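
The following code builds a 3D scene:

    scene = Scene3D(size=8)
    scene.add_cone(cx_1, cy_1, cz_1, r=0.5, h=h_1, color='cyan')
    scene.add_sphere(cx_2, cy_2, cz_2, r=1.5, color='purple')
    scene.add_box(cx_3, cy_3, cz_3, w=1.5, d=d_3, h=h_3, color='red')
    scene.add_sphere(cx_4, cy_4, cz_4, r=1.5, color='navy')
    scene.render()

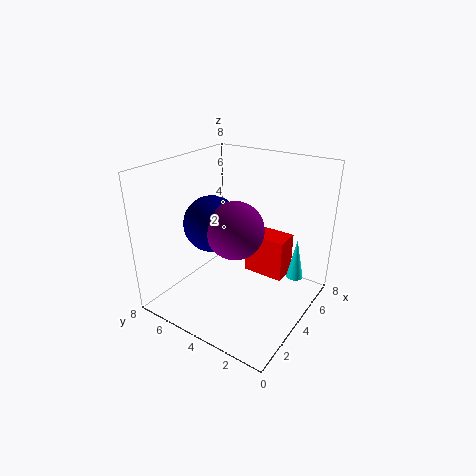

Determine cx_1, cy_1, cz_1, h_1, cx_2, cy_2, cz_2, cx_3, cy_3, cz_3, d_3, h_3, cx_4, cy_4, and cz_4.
cx_1 = 6.5; cy_1 = 1.5; cz_1 = 1; h_1 = 2.5; cx_2 = 3; cy_2 = 3.5; cz_2 = 5; cx_3 = 5.5; cy_3 = 2; cz_3 = 1; d_3 = 2.5; h_3 = 2.5; cx_4 = 3; cy_4 = 5; cz_4 = 5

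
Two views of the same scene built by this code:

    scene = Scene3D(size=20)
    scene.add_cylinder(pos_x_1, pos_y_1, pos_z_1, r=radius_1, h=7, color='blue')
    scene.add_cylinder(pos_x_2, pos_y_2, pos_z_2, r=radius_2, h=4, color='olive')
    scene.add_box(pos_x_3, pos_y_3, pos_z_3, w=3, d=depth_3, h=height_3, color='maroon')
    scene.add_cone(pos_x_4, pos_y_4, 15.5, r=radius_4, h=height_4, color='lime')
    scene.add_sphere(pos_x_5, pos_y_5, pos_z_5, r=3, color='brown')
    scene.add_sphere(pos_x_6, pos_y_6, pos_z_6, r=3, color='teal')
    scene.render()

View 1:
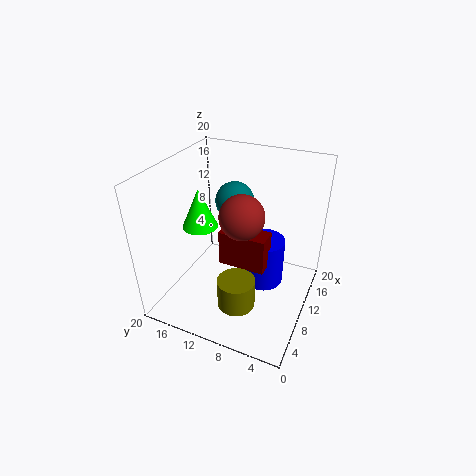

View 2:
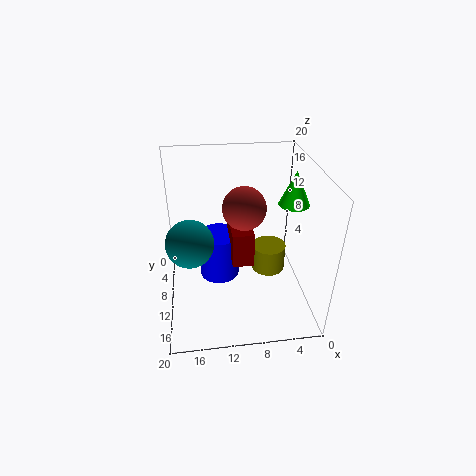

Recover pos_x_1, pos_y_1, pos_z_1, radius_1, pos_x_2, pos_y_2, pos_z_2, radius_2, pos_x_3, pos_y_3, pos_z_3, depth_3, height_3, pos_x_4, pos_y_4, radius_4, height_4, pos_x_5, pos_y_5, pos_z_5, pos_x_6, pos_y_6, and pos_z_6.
pos_x_1 = 12.5; pos_y_1 = 7; pos_z_1 = 2; radius_1 = 3; pos_x_2 = 5; pos_y_2 = 8; pos_z_2 = 3; radius_2 = 2.5; pos_x_3 = 8; pos_y_3 = 5.5; pos_z_3 = 6.5; depth_3 = 6.5; height_3 = 5; pos_x_4 = 3; pos_y_4 = 11.5; radius_4 = 2; height_4 = 4.5; pos_x_5 = 9; pos_y_5 = 9; pos_z_5 = 14; pos_x_6 = 16.5; pos_y_6 = 13.5; pos_z_6 = 12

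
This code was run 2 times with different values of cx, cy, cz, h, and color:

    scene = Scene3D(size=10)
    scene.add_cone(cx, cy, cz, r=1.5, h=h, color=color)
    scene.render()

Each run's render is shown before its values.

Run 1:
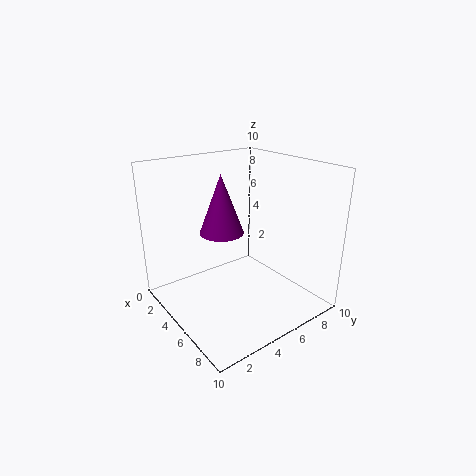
cx = 4.5; cy = 4; cz = 5.5; h = 4; color = 'purple'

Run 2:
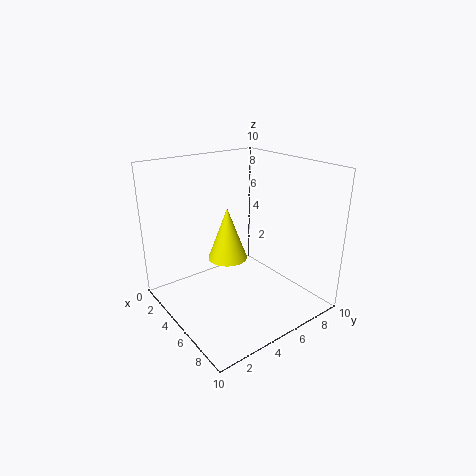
cx = 3; cy = 5.5; cz = 2.5; h = 4; color = 'yellow'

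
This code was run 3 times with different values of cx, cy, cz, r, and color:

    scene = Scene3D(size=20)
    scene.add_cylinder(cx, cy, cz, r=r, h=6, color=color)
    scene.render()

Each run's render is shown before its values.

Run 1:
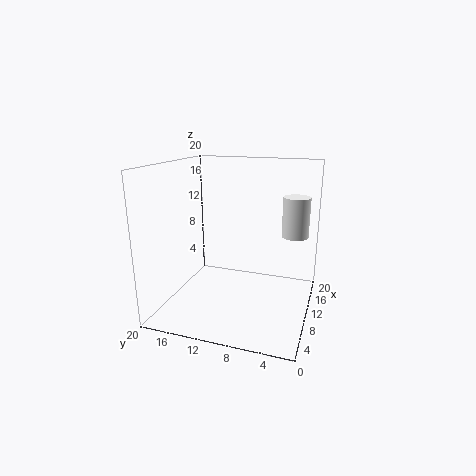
cx = 16; cy = 3; cz = 9; r = 2; color = 'white'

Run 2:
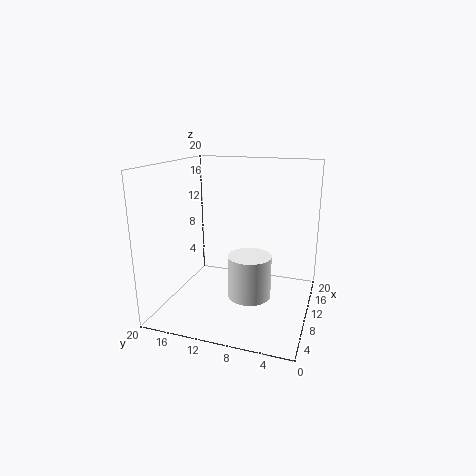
cx = 9; cy = 8; cz = 2; r = 3; color = 'white'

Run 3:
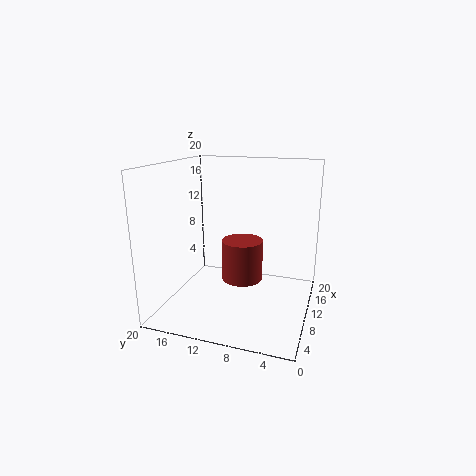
cx = 12; cy = 10; cz = 3; r = 3; color = 'brown'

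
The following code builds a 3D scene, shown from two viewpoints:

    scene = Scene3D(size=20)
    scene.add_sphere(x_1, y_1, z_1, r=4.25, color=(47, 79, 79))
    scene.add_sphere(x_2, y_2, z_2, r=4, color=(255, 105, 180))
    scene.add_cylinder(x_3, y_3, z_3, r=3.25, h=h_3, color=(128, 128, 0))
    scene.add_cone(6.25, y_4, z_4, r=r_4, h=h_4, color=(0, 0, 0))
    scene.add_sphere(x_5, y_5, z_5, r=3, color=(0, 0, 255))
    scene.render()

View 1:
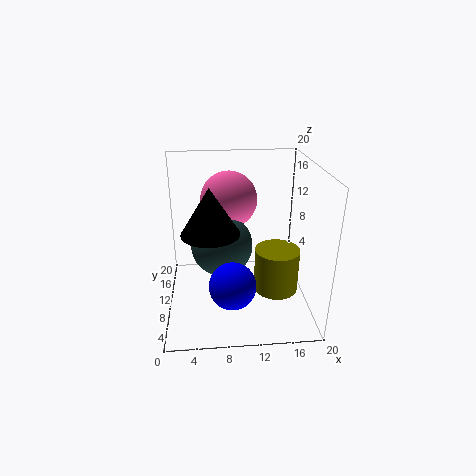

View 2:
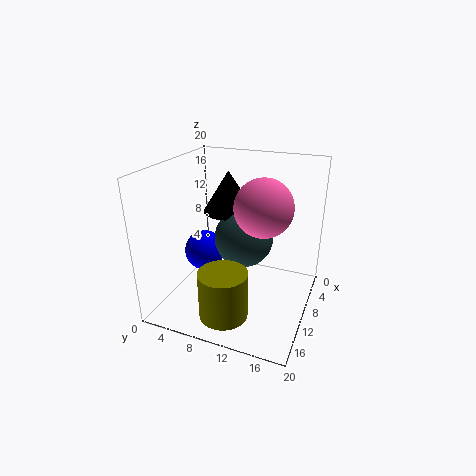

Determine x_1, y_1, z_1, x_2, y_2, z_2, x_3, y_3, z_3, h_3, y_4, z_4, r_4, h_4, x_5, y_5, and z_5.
x_1 = 7.75; y_1 = 10; z_1 = 9; x_2 = 9; y_2 = 13.25; z_2 = 14.5; x_3 = 15.75; y_3 = 10.25; z_3 = 1.25; h_3 = 6.5; y_4 = 7; z_4 = 12.25; r_4 = 3.75; h_4 = 6; x_5 = 8.75; y_5 = 4; z_5 = 6.25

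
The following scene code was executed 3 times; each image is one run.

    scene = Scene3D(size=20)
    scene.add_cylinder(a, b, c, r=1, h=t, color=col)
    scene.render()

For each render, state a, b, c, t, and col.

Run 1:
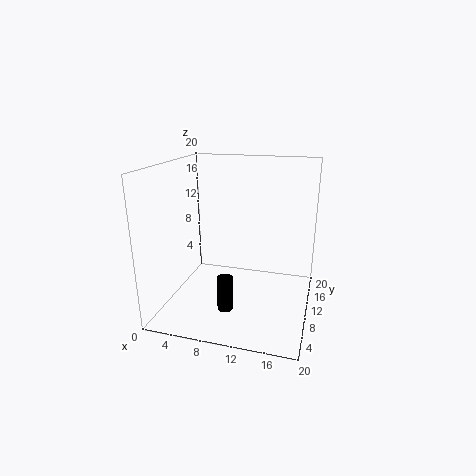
a = 10, b = 4, c = 2.5, t = 4.5, col = 'black'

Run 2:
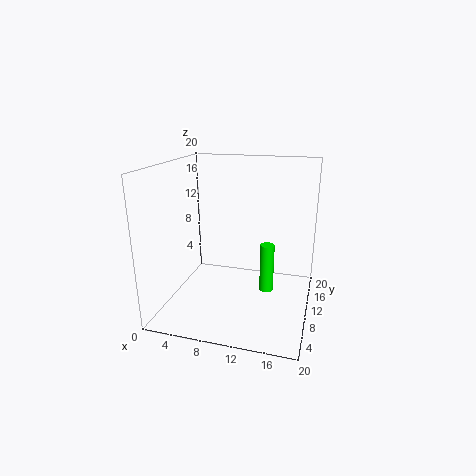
a = 14, b = 11, c = 2, t = 7, col = 'lime'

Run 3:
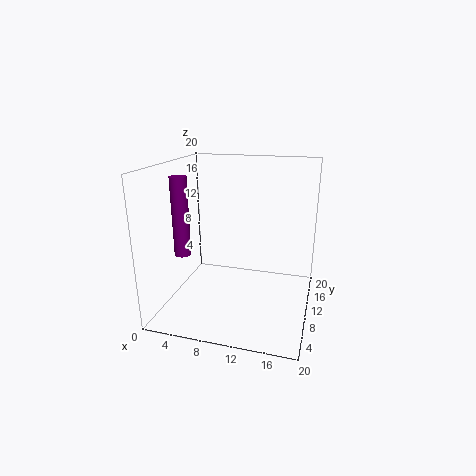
a = 5, b = 3, c = 10, t = 9.5, col = 'purple'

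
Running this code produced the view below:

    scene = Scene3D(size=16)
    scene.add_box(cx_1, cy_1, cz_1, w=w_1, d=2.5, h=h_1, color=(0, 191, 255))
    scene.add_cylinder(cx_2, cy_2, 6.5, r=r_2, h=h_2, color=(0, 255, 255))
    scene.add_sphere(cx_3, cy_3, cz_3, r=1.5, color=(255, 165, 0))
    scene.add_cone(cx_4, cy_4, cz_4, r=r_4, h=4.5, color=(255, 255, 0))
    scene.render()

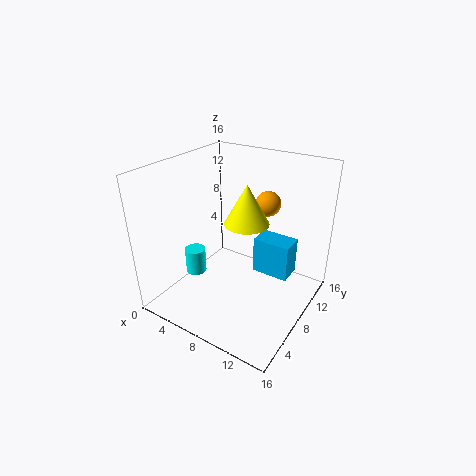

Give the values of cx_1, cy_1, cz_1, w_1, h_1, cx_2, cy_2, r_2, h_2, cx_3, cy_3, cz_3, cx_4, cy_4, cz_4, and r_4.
cx_1 = 10; cy_1 = 8; cz_1 = 4.5; w_1 = 4; h_1 = 4; cx_2 = 6.5; cy_2 = 2.5; r_2 = 1; h_2 = 2.5; cx_3 = 9; cy_3 = 13; cz_3 = 10.5; cx_4 = 8.5; cy_4 = 9; cz_4 = 9.5; r_4 = 2.5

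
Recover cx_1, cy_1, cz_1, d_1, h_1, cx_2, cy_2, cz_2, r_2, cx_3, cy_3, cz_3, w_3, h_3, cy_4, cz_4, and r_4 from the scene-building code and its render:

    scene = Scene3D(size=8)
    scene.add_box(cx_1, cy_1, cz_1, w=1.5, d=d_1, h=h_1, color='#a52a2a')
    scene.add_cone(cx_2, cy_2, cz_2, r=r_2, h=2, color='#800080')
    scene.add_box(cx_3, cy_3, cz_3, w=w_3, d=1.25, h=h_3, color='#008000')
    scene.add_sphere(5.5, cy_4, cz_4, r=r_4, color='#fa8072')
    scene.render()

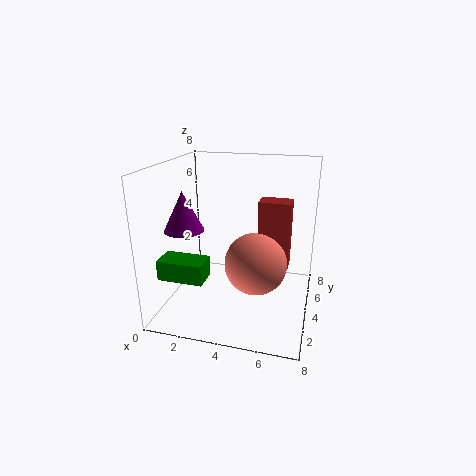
cx_1 = 5.5, cy_1 = 2, cz_1 = 3.5, d_1 = 1, h_1 = 3.25, cx_2 = 1.75, cy_2 = 2, cz_2 = 5, r_2 = 1, cx_3 = 1, cy_3 = 0.25, cz_3 = 3, w_3 = 2.25, h_3 = 1, cy_4 = 1.75, cz_4 = 3.75, r_4 = 1.5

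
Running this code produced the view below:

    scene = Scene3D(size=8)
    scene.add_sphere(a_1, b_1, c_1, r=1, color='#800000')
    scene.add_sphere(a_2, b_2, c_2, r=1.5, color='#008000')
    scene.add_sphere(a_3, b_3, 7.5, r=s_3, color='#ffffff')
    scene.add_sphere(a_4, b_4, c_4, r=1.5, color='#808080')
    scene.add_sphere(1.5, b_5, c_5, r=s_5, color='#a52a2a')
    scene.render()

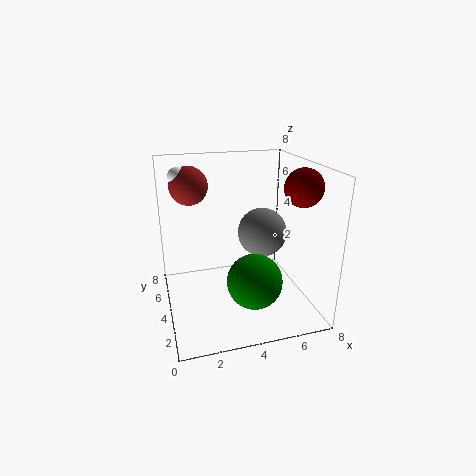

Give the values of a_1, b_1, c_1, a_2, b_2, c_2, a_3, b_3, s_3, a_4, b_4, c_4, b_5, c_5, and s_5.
a_1 = 7; b_1 = 2.5; c_1 = 7; a_2 = 4.5; b_2 = 2.5; c_2 = 2; a_3 = 1; b_3 = 4.5; s_3 = 0.5; a_4 = 6; b_4 = 5.5; c_4 = 3.5; b_5 = 4.5; c_5 = 7; s_5 = 1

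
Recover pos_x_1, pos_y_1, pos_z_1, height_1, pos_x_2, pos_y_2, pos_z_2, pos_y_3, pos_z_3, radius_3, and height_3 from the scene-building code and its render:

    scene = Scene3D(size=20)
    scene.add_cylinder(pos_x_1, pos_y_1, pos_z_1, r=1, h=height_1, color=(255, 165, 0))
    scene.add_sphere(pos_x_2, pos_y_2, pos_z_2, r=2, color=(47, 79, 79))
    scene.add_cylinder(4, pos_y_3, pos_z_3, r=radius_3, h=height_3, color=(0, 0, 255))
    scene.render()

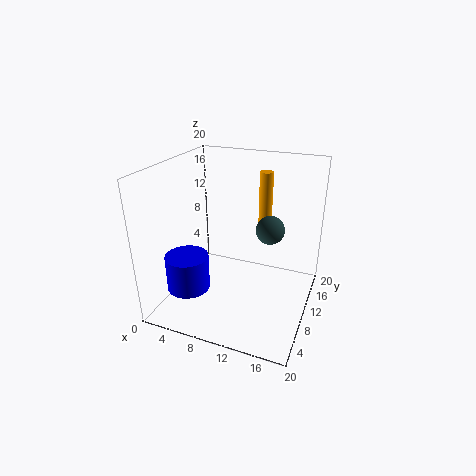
pos_x_1 = 12; pos_y_1 = 16; pos_z_1 = 10; height_1 = 8; pos_x_2 = 14; pos_y_2 = 12; pos_z_2 = 11; pos_y_3 = 6; pos_z_3 = 3; radius_3 = 3; height_3 = 5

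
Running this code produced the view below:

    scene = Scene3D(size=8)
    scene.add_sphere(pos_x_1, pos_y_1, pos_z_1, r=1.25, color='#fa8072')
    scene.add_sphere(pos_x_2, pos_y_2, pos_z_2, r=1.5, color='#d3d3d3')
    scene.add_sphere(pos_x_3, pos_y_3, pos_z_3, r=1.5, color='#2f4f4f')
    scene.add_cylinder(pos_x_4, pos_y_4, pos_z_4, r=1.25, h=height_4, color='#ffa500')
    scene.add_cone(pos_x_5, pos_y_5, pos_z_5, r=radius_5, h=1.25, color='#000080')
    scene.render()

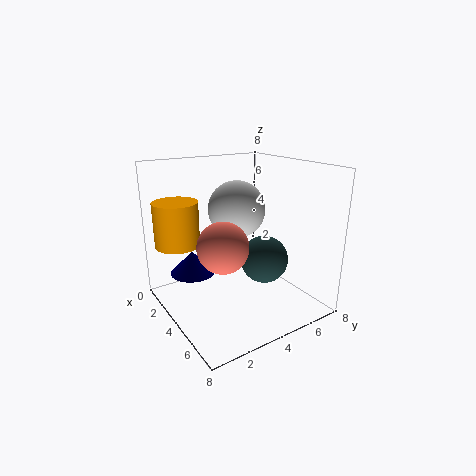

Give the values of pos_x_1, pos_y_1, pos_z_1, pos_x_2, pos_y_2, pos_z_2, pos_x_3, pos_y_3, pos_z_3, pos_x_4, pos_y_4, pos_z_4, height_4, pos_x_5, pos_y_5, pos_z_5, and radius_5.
pos_x_1 = 5.75
pos_y_1 = 2
pos_z_1 = 4.5
pos_x_2 = 4.25
pos_y_2 = 3.75
pos_z_2 = 5.75
pos_x_3 = 3.25
pos_y_3 = 6.5
pos_z_3 = 1.75
pos_x_4 = 2
pos_y_4 = 1.25
pos_z_4 = 3.5
height_4 = 2.5
pos_x_5 = 2.75
pos_y_5 = 1.75
pos_z_5 = 2
radius_5 = 1.25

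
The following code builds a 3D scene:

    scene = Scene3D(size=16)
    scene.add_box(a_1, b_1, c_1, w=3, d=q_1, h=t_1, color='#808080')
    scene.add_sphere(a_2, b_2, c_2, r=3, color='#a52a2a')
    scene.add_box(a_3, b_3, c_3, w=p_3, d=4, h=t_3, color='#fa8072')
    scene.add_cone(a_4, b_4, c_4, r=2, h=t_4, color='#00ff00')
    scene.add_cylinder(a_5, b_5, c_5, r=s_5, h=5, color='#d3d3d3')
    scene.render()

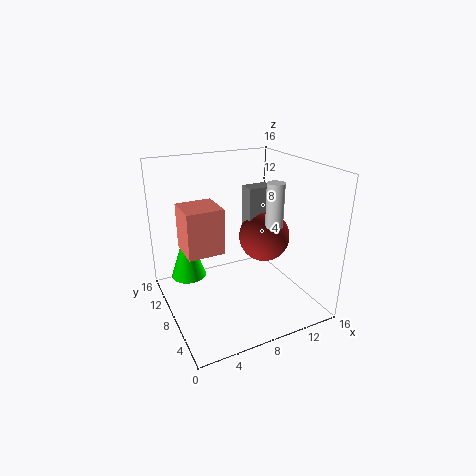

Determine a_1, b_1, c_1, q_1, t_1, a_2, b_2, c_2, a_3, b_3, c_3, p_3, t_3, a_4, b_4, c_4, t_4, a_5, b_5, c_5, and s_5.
a_1 = 10; b_1 = 9; c_1 = 7; q_1 = 2; t_1 = 6; a_2 = 12; b_2 = 9; c_2 = 7; a_3 = 2; b_3 = 7; c_3 = 7; p_3 = 4; t_3 = 5; a_4 = 3; b_4 = 11; c_4 = 3; t_4 = 6; a_5 = 12; b_5 = 7; c_5 = 9; s_5 = 1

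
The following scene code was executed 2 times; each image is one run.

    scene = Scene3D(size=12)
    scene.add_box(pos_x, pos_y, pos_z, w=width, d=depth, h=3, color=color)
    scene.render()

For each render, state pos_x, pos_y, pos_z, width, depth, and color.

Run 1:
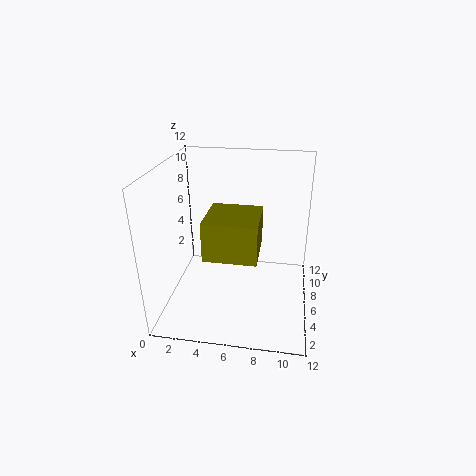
pos_x = 4
pos_y = 2
pos_z = 6
width = 4
depth = 4
color = 'olive'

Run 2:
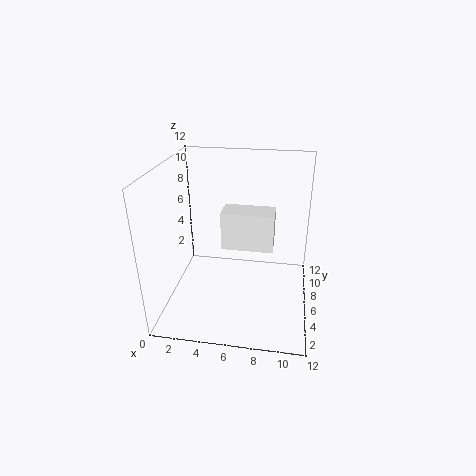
pos_x = 5
pos_y = 4
pos_z = 6
width = 4
depth = 2
color = 'white'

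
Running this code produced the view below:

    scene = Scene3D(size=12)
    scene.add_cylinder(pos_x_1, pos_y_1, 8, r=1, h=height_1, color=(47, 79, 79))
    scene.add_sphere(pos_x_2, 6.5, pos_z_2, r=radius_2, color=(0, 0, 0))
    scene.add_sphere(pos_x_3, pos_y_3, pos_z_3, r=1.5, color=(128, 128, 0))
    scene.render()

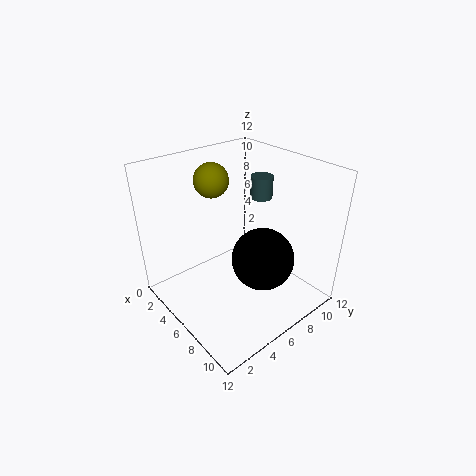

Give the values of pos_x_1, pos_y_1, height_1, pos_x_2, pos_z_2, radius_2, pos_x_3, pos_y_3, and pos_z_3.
pos_x_1 = 4.5; pos_y_1 = 10; height_1 = 2; pos_x_2 = 8.5; pos_z_2 = 5; radius_2 = 2.5; pos_x_3 = 2.5; pos_y_3 = 6; pos_z_3 = 10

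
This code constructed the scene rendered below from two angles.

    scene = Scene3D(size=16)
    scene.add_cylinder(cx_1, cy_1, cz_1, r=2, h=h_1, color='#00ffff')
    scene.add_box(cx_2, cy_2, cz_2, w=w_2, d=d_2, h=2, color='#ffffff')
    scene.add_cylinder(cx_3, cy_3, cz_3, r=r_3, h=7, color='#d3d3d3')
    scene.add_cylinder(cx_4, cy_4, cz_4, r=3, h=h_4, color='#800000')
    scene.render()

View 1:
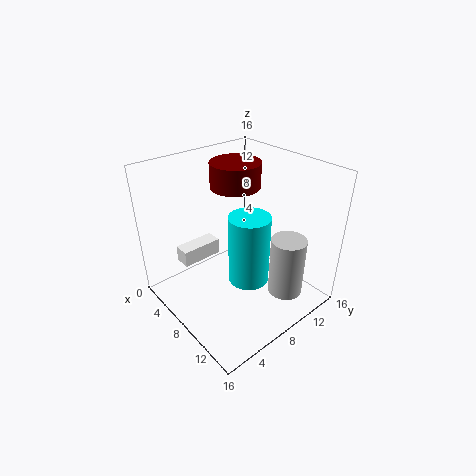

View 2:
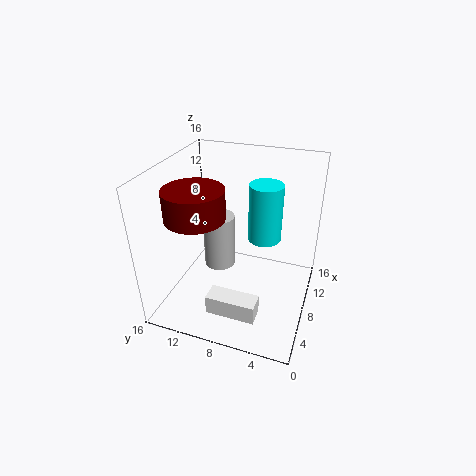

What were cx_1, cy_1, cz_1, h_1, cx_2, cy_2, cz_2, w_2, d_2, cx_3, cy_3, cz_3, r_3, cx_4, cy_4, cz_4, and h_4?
cx_1 = 12, cy_1 = 6, cz_1 = 6, h_1 = 7, cx_2 = 1, cy_2 = 4, cz_2 = 3, w_2 = 2, d_2 = 5, cx_3 = 12, cy_3 = 12, cz_3 = 1, r_3 = 2, cx_4 = 4, cy_4 = 11, cz_4 = 12, h_4 = 3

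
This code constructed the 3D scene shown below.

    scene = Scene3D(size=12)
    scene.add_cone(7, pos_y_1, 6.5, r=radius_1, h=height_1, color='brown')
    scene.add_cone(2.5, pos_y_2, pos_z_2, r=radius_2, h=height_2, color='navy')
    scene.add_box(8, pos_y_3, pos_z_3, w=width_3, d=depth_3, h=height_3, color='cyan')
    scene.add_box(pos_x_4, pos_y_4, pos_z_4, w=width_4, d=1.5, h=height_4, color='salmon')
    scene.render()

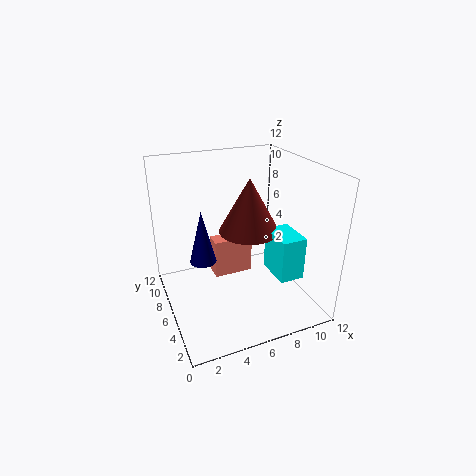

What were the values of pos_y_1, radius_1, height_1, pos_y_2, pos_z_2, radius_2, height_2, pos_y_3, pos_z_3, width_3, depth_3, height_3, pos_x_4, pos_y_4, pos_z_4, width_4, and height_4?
pos_y_1 = 6, radius_1 = 2.5, height_1 = 4.5, pos_y_2 = 4.5, pos_z_2 = 5.5, radius_2 = 1, height_2 = 4, pos_y_3 = 2, pos_z_3 = 3.5, width_3 = 2, depth_3 = 3, height_3 = 3.5, pos_x_4 = 4.5, pos_y_4 = 7.5, pos_z_4 = 1.5, width_4 = 3.5, height_4 = 3.5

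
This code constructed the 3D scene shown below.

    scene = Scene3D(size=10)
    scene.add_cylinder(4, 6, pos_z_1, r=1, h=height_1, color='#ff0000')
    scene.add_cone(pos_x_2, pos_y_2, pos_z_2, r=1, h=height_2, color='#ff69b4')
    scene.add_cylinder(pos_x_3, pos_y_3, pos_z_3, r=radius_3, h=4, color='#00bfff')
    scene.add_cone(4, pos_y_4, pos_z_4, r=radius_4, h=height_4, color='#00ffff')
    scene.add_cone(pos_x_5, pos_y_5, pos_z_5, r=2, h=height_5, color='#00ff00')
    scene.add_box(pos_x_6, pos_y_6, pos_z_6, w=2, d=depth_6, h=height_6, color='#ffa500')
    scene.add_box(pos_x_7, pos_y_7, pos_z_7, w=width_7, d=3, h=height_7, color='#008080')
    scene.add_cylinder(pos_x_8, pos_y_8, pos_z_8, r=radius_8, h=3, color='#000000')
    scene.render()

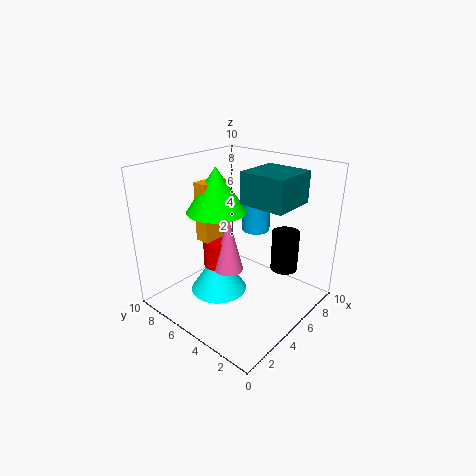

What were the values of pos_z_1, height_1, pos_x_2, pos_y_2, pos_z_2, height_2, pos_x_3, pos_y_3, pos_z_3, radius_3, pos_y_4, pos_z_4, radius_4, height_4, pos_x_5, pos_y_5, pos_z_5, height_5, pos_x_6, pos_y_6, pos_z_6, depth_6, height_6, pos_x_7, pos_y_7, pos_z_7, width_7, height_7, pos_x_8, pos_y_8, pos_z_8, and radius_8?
pos_z_1 = 3; height_1 = 2; pos_x_2 = 4; pos_y_2 = 5; pos_z_2 = 3; height_2 = 4; pos_x_3 = 7; pos_y_3 = 5; pos_z_3 = 5; radius_3 = 1; pos_y_4 = 6; pos_z_4 = 1; radius_4 = 2; height_4 = 3; pos_x_5 = 4; pos_y_5 = 6; pos_z_5 = 7; height_5 = 3; pos_x_6 = 3; pos_y_6 = 6; pos_z_6 = 5; depth_6 = 1; height_6 = 4; pos_x_7 = 4; pos_y_7 = 1; pos_z_7 = 8; width_7 = 3; height_7 = 2; pos_x_8 = 8; pos_y_8 = 3; pos_z_8 = 2; radius_8 = 1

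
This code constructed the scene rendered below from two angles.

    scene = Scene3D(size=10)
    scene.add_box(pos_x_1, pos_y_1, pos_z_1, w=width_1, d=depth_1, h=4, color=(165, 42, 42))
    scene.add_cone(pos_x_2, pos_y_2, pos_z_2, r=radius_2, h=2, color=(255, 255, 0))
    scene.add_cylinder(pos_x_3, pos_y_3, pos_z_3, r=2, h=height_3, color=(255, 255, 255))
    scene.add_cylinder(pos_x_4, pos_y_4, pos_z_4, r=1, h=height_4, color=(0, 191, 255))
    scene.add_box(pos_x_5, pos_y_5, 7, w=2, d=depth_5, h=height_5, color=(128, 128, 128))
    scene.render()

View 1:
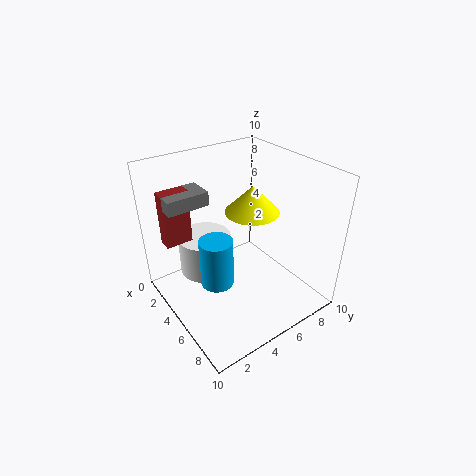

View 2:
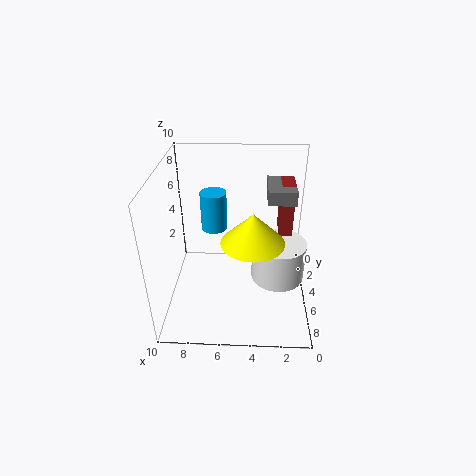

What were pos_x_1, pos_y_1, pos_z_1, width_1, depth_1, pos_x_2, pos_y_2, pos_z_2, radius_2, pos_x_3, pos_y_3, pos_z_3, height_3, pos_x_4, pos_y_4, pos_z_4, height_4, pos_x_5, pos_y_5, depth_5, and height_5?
pos_x_1 = 1, pos_y_1 = 1, pos_z_1 = 4, width_1 = 1, depth_1 = 2, pos_x_2 = 4, pos_y_2 = 7, pos_z_2 = 6, radius_2 = 2, pos_x_3 = 2, pos_y_3 = 4, pos_z_3 = 1, height_3 = 3, pos_x_4 = 7, pos_y_4 = 2, pos_z_4 = 4, height_4 = 3, pos_x_5 = 1, pos_y_5 = 1, depth_5 = 3, height_5 = 1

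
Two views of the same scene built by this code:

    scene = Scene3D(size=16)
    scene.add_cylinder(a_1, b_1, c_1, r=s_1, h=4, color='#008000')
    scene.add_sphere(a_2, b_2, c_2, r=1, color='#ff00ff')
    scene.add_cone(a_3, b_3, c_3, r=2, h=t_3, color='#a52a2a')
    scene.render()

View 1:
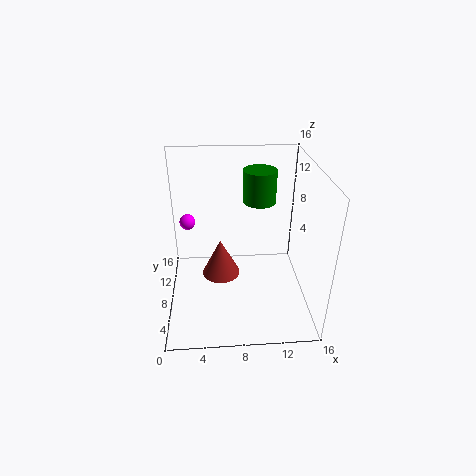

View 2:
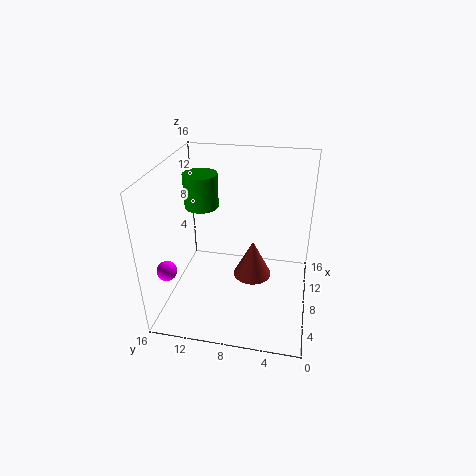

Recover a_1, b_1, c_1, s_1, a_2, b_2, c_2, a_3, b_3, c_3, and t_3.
a_1 = 11; b_1 = 13; c_1 = 10; s_1 = 2; a_2 = 2; b_2 = 14; c_2 = 7; a_3 = 6; b_3 = 6; c_3 = 5; t_3 = 4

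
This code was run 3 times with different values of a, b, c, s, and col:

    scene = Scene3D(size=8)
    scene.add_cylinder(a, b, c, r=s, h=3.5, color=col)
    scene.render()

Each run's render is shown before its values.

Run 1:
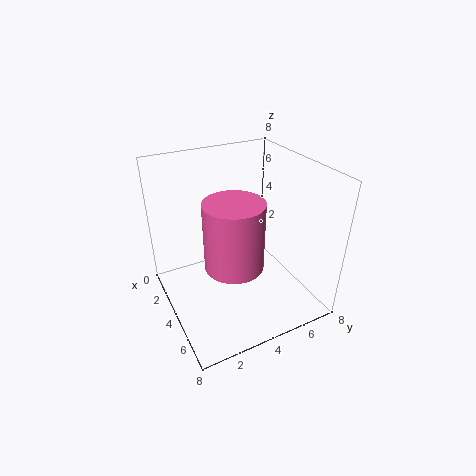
a = 5.5
b = 3
c = 3.5
s = 1.5
col = 'hotpink'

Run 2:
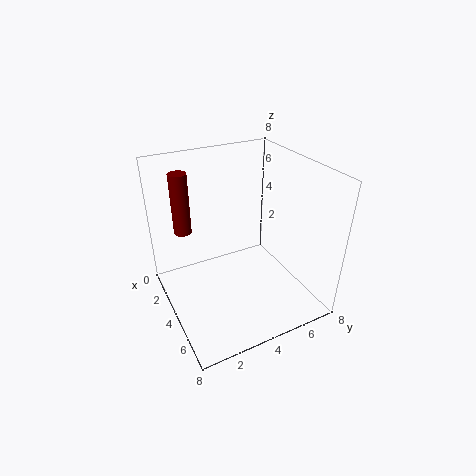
a = 2
b = 1.5
c = 4
s = 0.5
col = 'maroon'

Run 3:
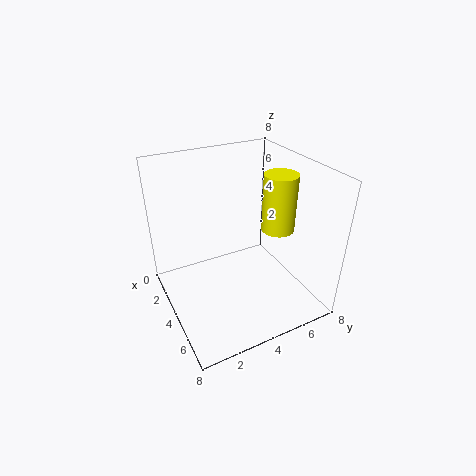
a = 3.5
b = 7
c = 3.5
s = 1
col = 'yellow'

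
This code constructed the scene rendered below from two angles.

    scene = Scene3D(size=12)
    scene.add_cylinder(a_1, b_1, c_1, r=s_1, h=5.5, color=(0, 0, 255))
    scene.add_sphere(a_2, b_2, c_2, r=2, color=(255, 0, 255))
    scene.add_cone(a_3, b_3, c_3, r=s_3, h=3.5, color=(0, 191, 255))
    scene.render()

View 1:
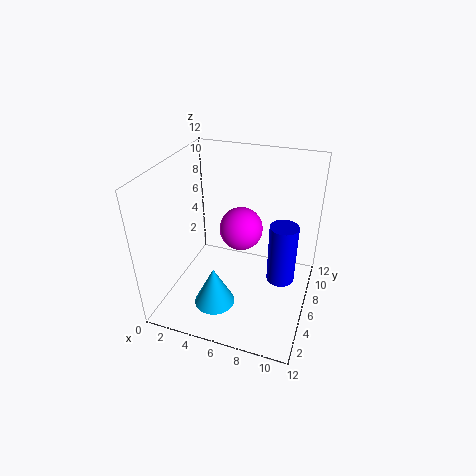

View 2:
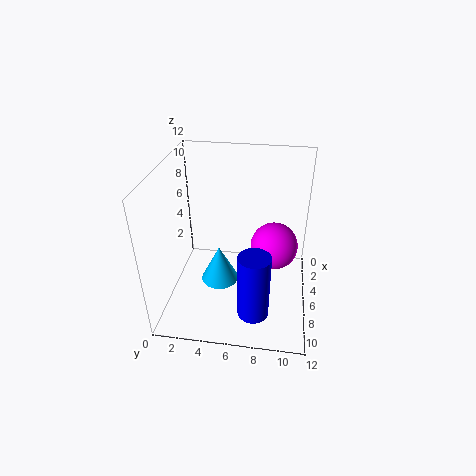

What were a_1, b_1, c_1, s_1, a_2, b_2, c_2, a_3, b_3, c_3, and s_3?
a_1 = 9.5
b_1 = 7.75
c_1 = 1.25
s_1 = 1.25
a_2 = 5.25
b_2 = 9
c_2 = 5
a_3 = 4.5
b_3 = 4
c_3 = 0.25
s_3 = 1.75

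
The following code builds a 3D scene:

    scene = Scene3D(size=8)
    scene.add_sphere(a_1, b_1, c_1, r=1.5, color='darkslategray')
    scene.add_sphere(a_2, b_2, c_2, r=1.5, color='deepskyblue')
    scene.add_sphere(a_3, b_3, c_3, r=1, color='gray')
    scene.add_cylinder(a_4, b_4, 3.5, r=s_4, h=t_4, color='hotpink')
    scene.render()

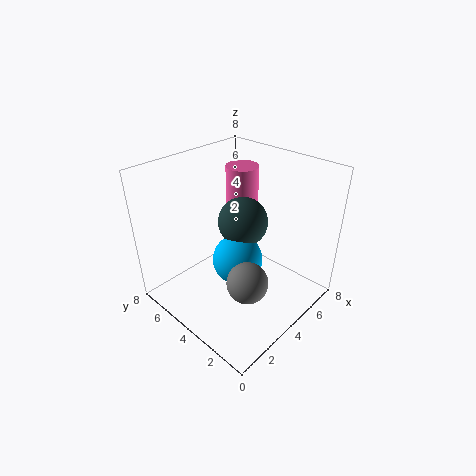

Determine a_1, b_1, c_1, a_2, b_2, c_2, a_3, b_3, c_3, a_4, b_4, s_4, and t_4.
a_1 = 5.5, b_1 = 5, c_1 = 4, a_2 = 4.5, b_2 = 4.5, c_2 = 2, a_3 = 2, b_3 = 1.5, c_3 = 3.5, a_4 = 6.5, b_4 = 6, s_4 = 1, t_4 = 3.5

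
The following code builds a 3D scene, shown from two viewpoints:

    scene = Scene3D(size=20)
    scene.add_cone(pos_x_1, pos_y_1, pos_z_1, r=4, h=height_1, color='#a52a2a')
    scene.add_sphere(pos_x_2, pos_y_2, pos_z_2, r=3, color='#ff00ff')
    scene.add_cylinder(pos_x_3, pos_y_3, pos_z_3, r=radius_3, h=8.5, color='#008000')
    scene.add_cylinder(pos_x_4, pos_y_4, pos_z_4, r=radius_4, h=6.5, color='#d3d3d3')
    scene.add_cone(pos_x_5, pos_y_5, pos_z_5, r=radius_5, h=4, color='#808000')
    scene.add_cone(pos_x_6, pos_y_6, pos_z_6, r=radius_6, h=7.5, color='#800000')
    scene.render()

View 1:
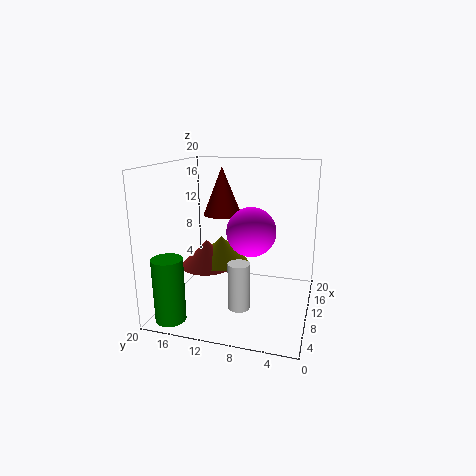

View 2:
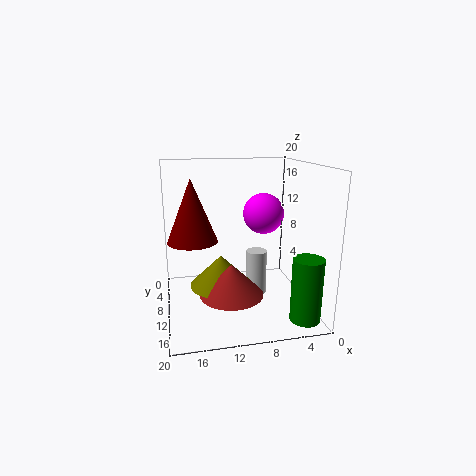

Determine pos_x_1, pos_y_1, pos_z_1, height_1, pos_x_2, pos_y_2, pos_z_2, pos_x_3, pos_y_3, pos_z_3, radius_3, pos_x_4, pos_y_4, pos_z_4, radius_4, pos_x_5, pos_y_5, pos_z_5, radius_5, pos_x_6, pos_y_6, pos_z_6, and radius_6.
pos_x_1 = 12; pos_y_1 = 15.5; pos_z_1 = 4.5; height_1 = 4; pos_x_2 = 5.5; pos_y_2 = 7; pos_z_2 = 12.5; pos_x_3 = 2.5; pos_y_3 = 17; pos_z_3 = 0.5; radius_3 = 2; pos_x_4 = 7; pos_y_4 = 9; pos_z_4 = 1; radius_4 = 1.5; pos_x_5 = 13; pos_y_5 = 13.5; pos_z_5 = 5; radius_5 = 4; pos_x_6 = 16.5; pos_y_6 = 14.5; pos_z_6 = 11.5; radius_6 = 3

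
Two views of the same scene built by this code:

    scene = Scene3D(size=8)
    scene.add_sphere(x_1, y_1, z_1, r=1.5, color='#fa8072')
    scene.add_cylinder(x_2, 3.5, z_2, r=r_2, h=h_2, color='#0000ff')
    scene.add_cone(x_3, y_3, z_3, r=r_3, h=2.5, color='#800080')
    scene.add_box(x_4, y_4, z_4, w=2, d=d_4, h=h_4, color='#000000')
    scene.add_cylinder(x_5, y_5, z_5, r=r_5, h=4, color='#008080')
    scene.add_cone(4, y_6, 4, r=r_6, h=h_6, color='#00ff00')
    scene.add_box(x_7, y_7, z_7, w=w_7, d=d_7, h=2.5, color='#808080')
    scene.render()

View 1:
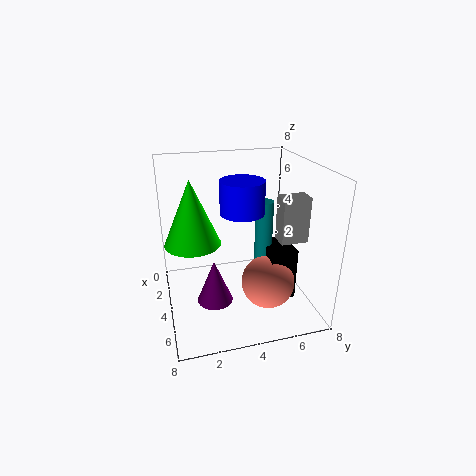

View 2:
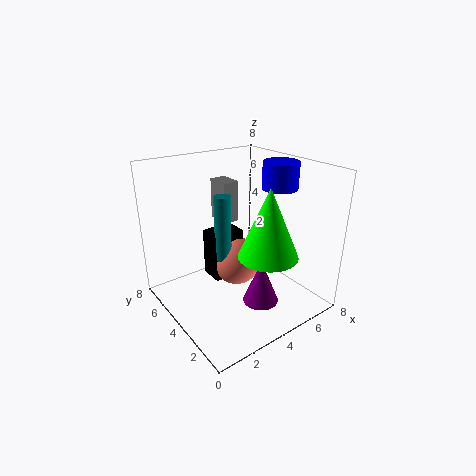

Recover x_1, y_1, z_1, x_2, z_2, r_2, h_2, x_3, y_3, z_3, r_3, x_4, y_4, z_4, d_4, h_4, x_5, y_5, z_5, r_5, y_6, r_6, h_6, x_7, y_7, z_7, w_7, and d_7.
x_1 = 5, y_1 = 5.5, z_1 = 1.5, x_2 = 6.5, z_2 = 6.5, r_2 = 1, h_2 = 1.5, x_3 = 4.5, y_3 = 2.5, z_3 = 0.5, r_3 = 1, x_4 = 3.5, y_4 = 5.5, z_4 = 0.5, d_4 = 1.5, h_4 = 3, x_5 = 4, y_5 = 5.5, z_5 = 2, r_5 = 0.5, y_6 = 1.5, r_6 = 1.5, h_6 = 3.5, x_7 = 4.5, y_7 = 6, z_7 = 4, w_7 = 1, d_7 = 1.5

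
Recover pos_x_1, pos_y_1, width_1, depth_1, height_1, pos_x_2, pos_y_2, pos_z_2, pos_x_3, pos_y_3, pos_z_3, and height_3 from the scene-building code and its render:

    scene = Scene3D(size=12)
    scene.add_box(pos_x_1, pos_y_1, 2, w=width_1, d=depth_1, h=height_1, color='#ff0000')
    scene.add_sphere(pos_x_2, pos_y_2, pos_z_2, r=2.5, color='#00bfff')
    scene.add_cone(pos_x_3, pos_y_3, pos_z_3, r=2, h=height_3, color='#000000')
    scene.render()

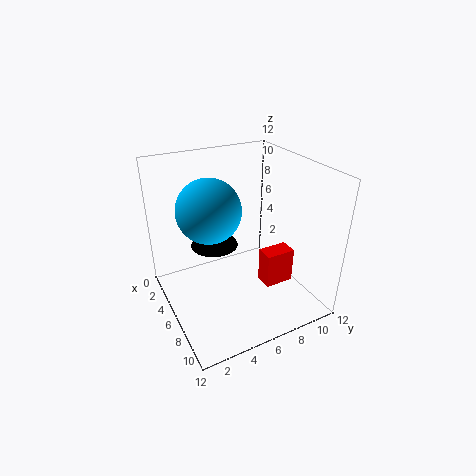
pos_x_1 = 7, pos_y_1 = 7.5, width_1 = 1.5, depth_1 = 2.5, height_1 = 3, pos_x_2 = 6, pos_y_2 = 3.5, pos_z_2 = 9, pos_x_3 = 4.5, pos_y_3 = 4.5, pos_z_3 = 5, height_3 = 2.5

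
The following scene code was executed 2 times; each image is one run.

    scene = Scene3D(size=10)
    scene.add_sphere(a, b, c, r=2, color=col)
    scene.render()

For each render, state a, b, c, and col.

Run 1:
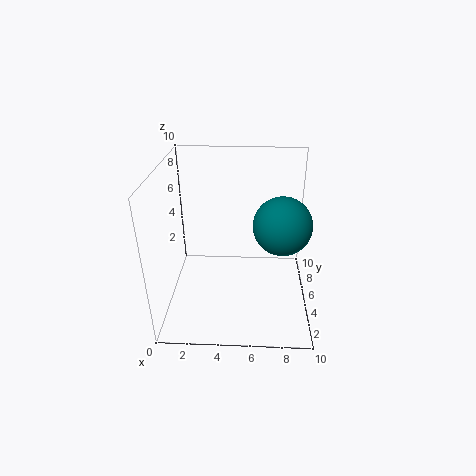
a = 8; b = 5; c = 6; col = 'teal'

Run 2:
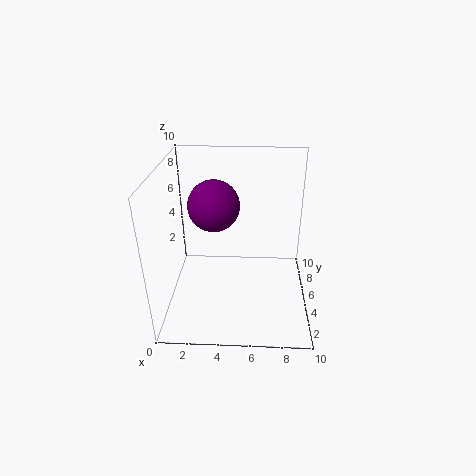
a = 3; b = 8; c = 6; col = 'purple'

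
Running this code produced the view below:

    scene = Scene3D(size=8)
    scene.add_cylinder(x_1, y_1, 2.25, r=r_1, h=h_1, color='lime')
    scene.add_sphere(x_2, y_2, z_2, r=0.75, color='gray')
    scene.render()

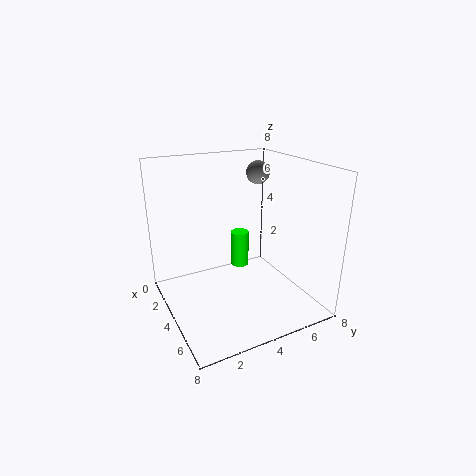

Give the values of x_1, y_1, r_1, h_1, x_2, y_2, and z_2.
x_1 = 3.75; y_1 = 4.25; r_1 = 0.5; h_1 = 2; x_2 = 1; y_2 = 7; z_2 = 6.75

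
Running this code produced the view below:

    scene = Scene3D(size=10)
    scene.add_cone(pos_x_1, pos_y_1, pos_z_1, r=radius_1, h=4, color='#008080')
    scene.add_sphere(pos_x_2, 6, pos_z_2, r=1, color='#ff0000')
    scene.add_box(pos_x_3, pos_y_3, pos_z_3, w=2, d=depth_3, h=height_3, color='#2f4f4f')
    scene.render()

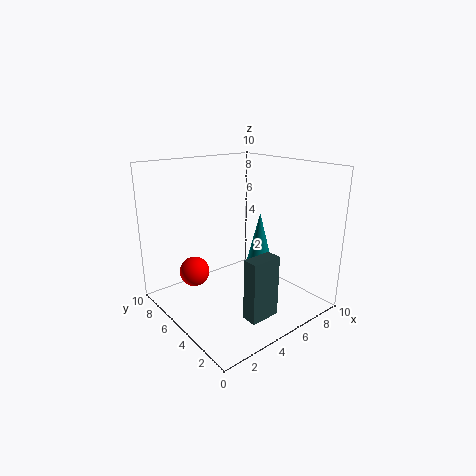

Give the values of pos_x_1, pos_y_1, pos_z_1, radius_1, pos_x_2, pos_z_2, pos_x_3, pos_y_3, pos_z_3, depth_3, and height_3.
pos_x_1 = 8, pos_y_1 = 6, pos_z_1 = 2, radius_1 = 1, pos_x_2 = 2, pos_z_2 = 3, pos_x_3 = 3, pos_y_3 = 1, pos_z_3 = 1, depth_3 = 1, height_3 = 4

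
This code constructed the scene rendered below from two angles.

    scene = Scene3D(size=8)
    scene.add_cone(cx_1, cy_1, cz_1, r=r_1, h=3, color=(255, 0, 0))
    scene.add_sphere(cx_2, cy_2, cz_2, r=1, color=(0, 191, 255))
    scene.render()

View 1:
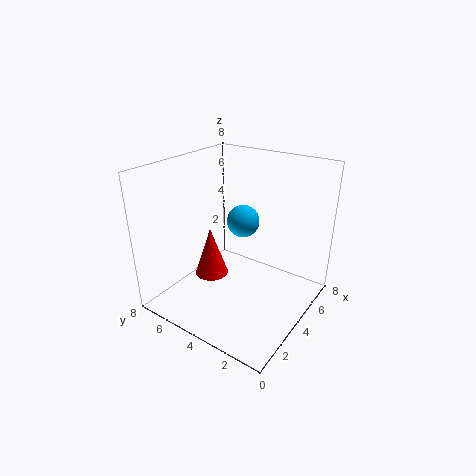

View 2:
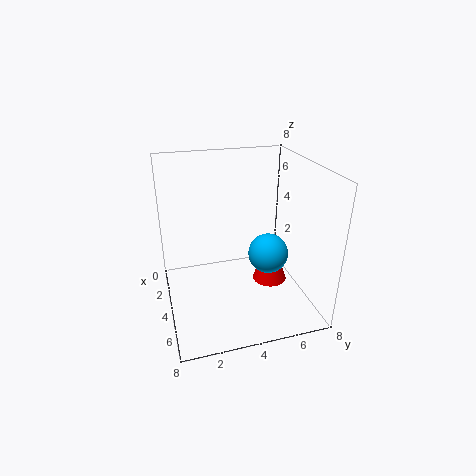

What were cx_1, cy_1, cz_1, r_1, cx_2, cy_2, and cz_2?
cx_1 = 4; cy_1 = 6; cz_1 = 1; r_1 = 1; cx_2 = 6; cy_2 = 5; cz_2 = 4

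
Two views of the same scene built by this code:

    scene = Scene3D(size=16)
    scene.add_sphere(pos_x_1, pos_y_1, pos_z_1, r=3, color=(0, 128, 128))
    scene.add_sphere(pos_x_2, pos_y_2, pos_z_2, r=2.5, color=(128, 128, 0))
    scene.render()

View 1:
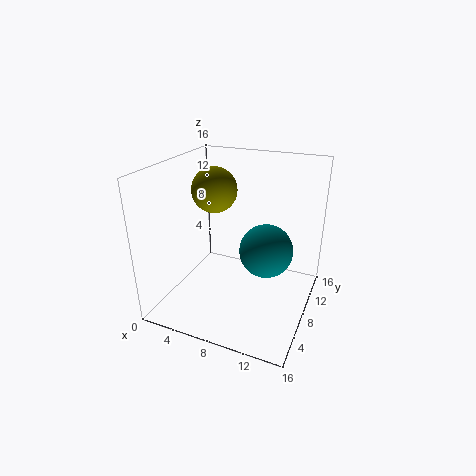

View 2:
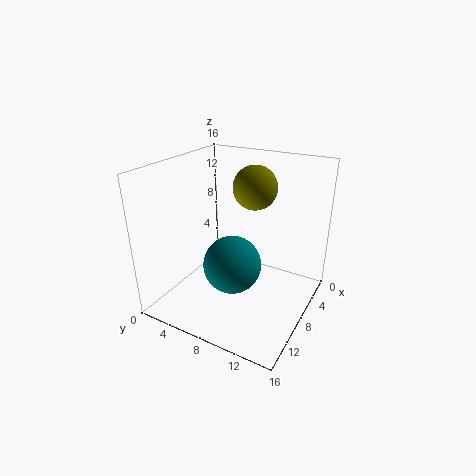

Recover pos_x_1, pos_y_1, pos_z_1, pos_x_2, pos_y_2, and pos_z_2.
pos_x_1 = 11
pos_y_1 = 9
pos_z_1 = 6.5
pos_x_2 = 5
pos_y_2 = 8.5
pos_z_2 = 13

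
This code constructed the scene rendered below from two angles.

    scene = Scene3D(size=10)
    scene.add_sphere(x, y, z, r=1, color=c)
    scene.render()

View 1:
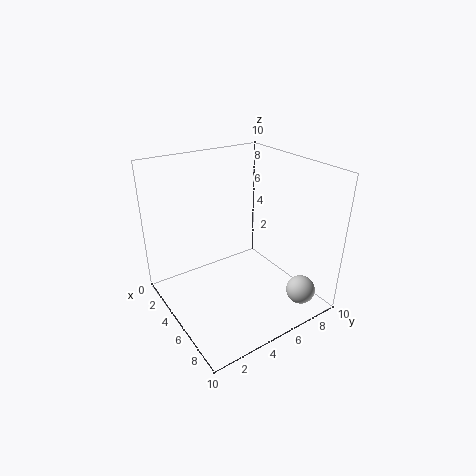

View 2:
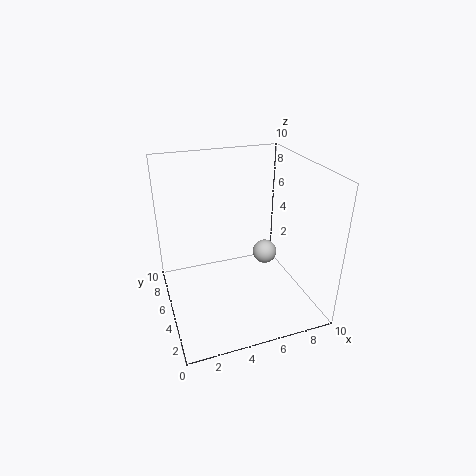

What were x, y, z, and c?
x = 8.5, y = 8, z = 1.5, c = 'lightgray'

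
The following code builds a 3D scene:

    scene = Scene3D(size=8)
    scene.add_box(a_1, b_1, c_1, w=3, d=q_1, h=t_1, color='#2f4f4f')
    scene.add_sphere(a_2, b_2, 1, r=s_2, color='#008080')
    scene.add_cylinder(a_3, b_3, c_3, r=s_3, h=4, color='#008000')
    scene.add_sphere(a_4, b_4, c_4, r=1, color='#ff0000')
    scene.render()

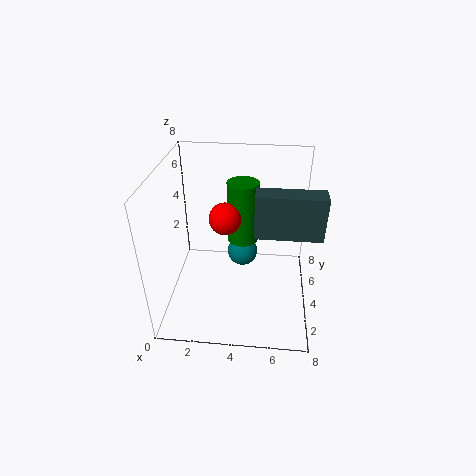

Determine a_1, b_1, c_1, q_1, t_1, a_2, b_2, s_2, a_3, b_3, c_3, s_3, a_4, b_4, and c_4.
a_1 = 5
b_1 = 1
c_1 = 6
q_1 = 1
t_1 = 2
a_2 = 4
b_2 = 7
s_2 = 1
a_3 = 4
b_3 = 7
c_3 = 2
s_3 = 1
a_4 = 3
b_4 = 6
c_4 = 4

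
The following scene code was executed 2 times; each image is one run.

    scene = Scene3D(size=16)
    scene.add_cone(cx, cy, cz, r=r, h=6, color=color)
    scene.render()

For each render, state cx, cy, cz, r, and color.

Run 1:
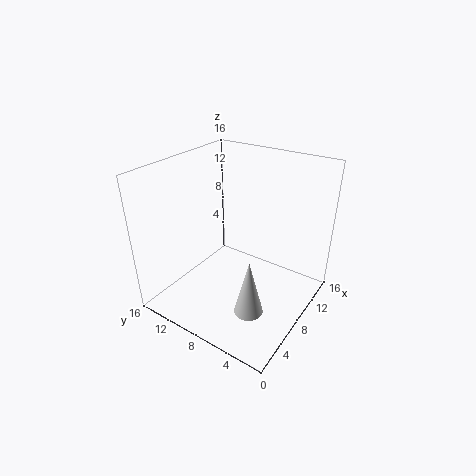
cx = 4
cy = 4
cz = 2.5
r = 1.5
color = 'lightgray'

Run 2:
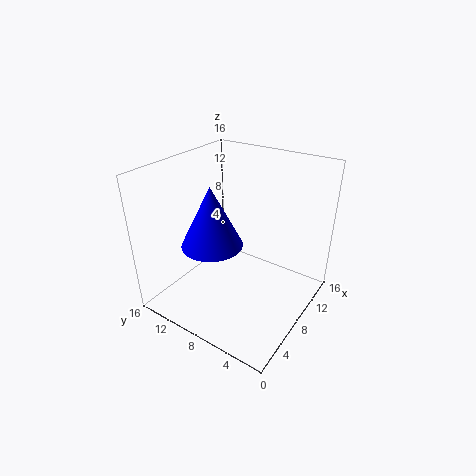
cx = 3.5
cy = 8
cz = 9.5
r = 3
color = 'blue'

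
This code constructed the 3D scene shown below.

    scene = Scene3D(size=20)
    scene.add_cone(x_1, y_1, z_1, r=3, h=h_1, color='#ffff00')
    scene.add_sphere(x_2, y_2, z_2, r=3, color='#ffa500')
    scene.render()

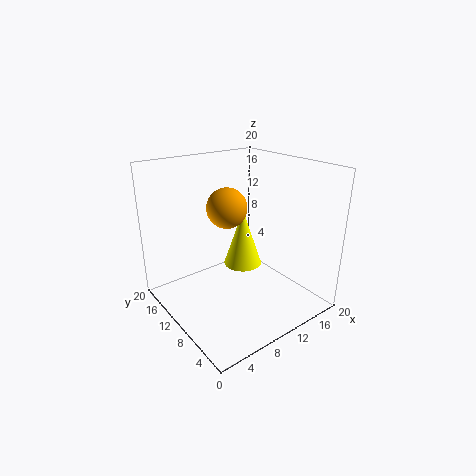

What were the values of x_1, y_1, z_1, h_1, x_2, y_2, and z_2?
x_1 = 14; y_1 = 14; z_1 = 3; h_1 = 9; x_2 = 11; y_2 = 14; z_2 = 13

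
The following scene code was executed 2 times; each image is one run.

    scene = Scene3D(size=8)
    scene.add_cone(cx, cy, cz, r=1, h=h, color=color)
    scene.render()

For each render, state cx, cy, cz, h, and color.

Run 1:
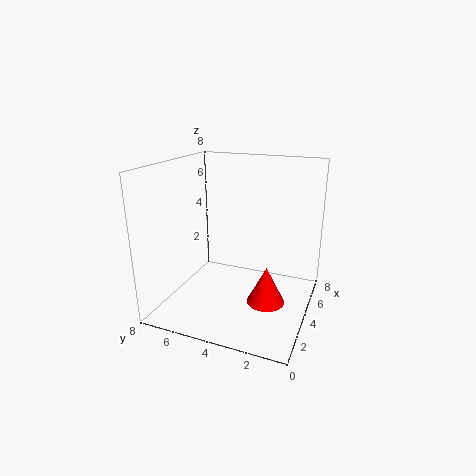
cx = 3, cy = 2, cz = 1, h = 2, color = 'red'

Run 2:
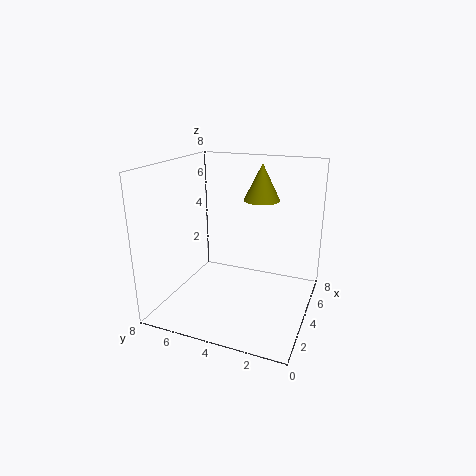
cx = 5, cy = 3, cz = 6, h = 2, color = 'olive'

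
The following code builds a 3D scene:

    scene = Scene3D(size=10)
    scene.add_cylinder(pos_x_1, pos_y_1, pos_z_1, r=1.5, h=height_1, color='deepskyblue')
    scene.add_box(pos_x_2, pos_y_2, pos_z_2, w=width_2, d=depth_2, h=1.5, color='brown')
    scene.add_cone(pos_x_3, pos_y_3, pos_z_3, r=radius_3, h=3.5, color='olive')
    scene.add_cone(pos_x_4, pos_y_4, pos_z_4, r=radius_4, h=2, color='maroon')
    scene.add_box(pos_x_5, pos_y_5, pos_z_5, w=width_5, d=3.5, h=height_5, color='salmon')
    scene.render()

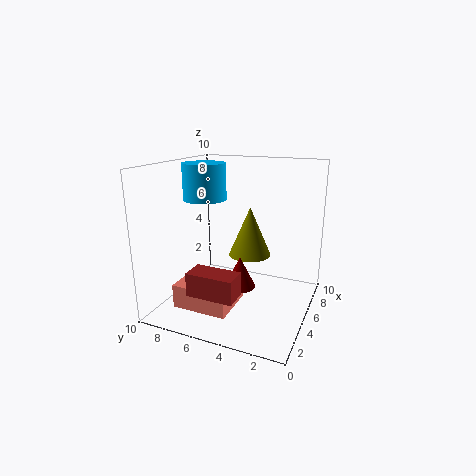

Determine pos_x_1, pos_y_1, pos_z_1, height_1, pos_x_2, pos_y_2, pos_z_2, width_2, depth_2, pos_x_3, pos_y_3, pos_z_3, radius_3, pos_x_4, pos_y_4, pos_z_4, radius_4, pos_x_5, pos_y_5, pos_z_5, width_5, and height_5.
pos_x_1 = 5; pos_y_1 = 7.5; pos_z_1 = 7.5; height_1 = 2.5; pos_x_2 = 0.5; pos_y_2 = 3.5; pos_z_2 = 2.5; width_2 = 1.5; depth_2 = 3; pos_x_3 = 6; pos_y_3 = 4.5; pos_z_3 = 3.5; radius_3 = 1.5; pos_x_4 = 3; pos_y_4 = 4; pos_z_4 = 2.5; radius_4 = 1; pos_x_5 = 0.5; pos_y_5 = 4; pos_z_5 = 1.5; width_5 = 3; height_5 = 1.5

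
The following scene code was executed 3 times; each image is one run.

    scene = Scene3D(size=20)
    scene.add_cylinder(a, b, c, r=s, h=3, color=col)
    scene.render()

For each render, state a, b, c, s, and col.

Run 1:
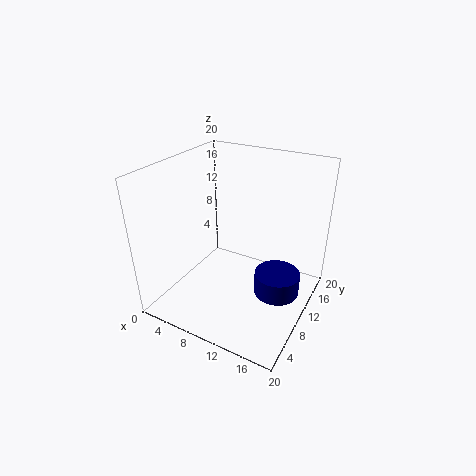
a = 16.5
b = 9
c = 4
s = 3
col = 'navy'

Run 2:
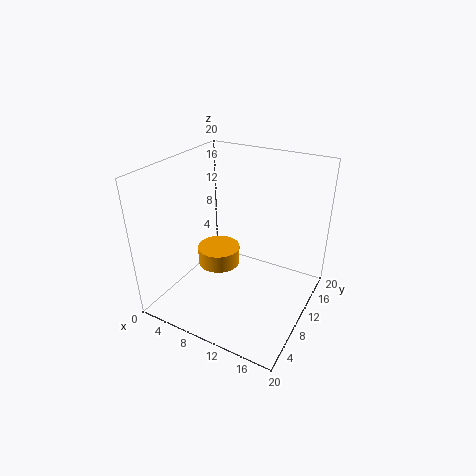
a = 3.5
b = 15
c = 1
s = 3.5
col = 'orange'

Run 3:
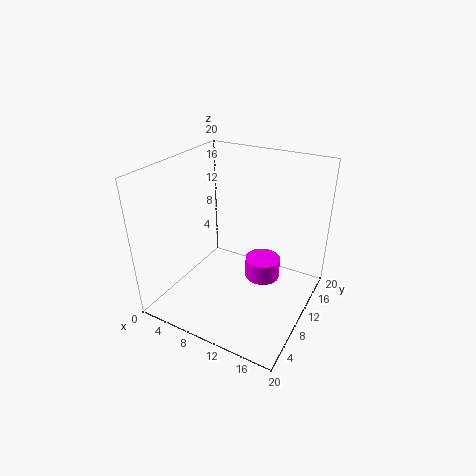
a = 13
b = 12
c = 3.5
s = 2.5
col = 'magenta'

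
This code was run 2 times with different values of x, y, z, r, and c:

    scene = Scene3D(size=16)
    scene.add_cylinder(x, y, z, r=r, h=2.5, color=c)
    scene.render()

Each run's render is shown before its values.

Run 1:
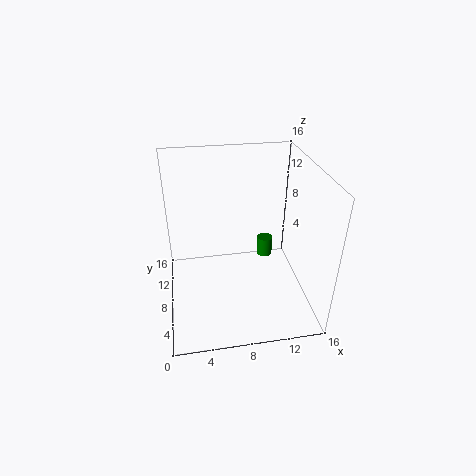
x = 12.5, y = 13, z = 2, r = 1, c = 'green'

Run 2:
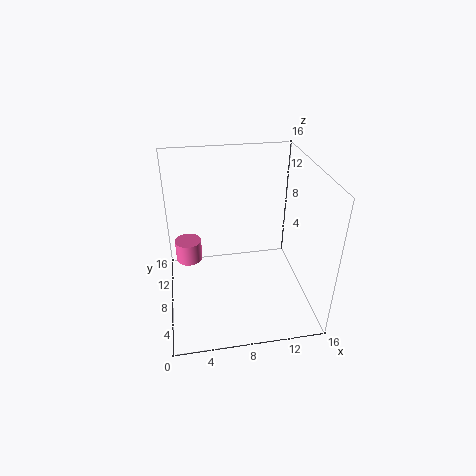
x = 2.5, y = 10, z = 4.5, r = 1.5, c = 'hotpink'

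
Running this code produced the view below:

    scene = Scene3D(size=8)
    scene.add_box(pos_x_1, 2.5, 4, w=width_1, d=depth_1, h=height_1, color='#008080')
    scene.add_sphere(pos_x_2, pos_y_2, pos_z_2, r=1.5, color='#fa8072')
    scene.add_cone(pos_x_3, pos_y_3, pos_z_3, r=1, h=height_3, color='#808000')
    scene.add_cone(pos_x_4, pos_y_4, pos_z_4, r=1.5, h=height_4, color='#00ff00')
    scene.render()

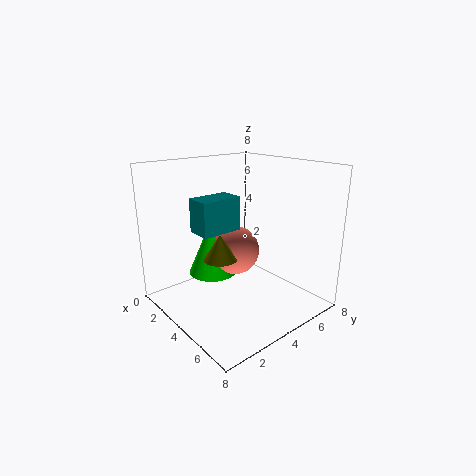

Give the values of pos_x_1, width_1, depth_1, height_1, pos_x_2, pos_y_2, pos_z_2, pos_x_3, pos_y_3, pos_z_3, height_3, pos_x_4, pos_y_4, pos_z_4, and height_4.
pos_x_1 = 1.5; width_1 = 1.5; depth_1 = 2.5; height_1 = 2; pos_x_2 = 2.5; pos_y_2 = 5; pos_z_2 = 2.5; pos_x_3 = 3; pos_y_3 = 3.5; pos_z_3 = 2.5; height_3 = 1.5; pos_x_4 = 1.5; pos_y_4 = 4; pos_z_4 = 1; height_4 = 3.5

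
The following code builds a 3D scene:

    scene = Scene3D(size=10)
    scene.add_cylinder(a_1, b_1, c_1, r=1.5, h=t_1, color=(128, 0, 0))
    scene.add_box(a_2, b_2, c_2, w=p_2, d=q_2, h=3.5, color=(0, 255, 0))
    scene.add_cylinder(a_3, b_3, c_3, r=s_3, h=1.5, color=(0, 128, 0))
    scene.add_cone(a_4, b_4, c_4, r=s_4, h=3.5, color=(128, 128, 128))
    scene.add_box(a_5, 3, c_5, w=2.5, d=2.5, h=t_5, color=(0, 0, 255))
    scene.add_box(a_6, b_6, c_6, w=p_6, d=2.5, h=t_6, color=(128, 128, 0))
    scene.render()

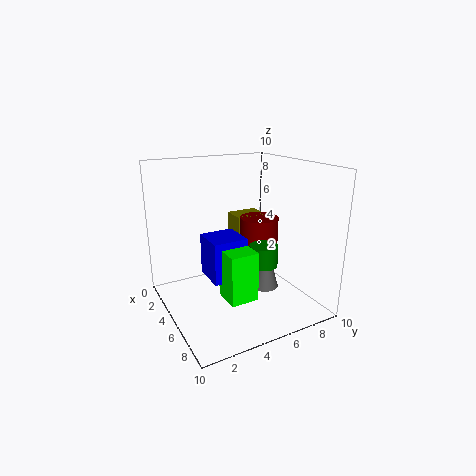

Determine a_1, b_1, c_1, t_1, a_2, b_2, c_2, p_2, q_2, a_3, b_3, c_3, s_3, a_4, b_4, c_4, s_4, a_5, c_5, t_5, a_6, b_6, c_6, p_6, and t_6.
a_1 = 3, b_1 = 8, c_1 = 3, t_1 = 2.5, a_2 = 5, b_2 = 3.5, c_2 = 1, p_2 = 2, q_2 = 2, a_3 = 6, b_3 = 6.5, c_3 = 3, s_3 = 1, a_4 = 5.5, b_4 = 7, c_4 = 1, s_4 = 1, a_5 = 3, c_5 = 2, t_5 = 3, a_6 = 0.5, b_6 = 6.5, c_6 = 4, p_6 = 2, t_6 = 1.5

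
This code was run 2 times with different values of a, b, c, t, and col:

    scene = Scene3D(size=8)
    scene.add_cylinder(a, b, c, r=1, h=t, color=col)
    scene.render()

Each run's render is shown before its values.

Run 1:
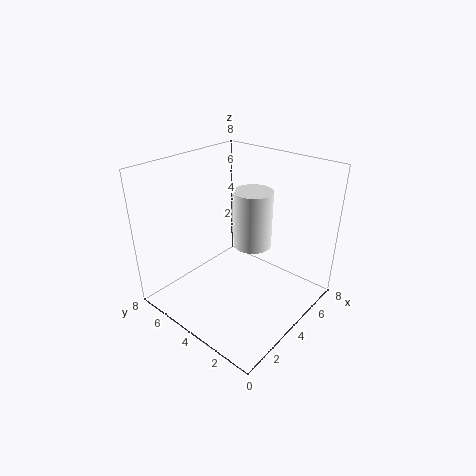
a = 4; b = 3; c = 4; t = 3; col = 'white'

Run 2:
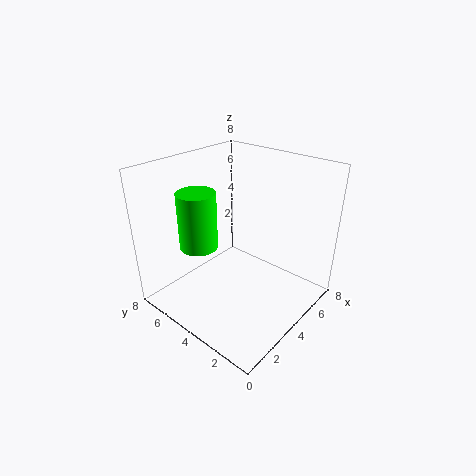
a = 2; b = 5; c = 4; t = 3; col = 'lime'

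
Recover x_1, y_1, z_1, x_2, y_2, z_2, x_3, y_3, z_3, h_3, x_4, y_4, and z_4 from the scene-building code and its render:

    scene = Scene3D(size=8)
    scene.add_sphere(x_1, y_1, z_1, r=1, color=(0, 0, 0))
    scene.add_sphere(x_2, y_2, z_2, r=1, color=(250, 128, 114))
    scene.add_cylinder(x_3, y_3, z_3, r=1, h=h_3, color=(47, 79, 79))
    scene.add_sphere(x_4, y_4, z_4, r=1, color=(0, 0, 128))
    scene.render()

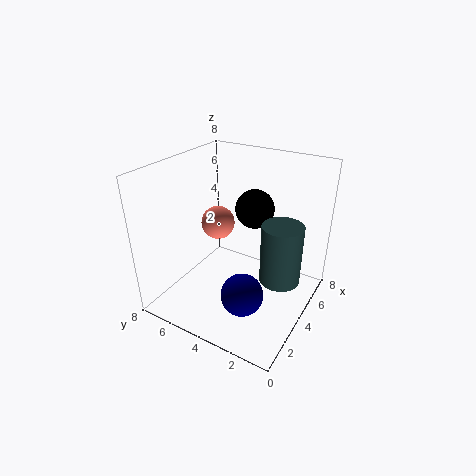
x_1 = 4; y_1 = 3; z_1 = 6; x_2 = 5; y_2 = 6; z_2 = 4; x_3 = 3; y_3 = 1; z_3 = 3; h_3 = 3; x_4 = 1; y_4 = 2; z_4 = 3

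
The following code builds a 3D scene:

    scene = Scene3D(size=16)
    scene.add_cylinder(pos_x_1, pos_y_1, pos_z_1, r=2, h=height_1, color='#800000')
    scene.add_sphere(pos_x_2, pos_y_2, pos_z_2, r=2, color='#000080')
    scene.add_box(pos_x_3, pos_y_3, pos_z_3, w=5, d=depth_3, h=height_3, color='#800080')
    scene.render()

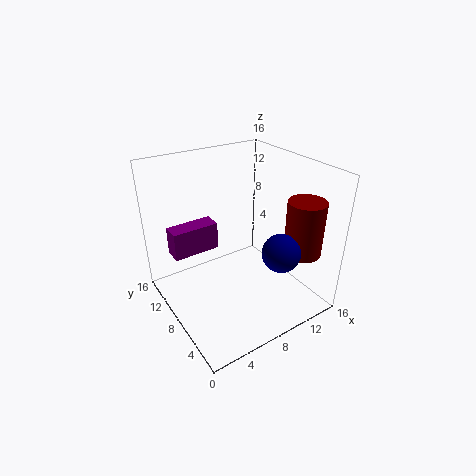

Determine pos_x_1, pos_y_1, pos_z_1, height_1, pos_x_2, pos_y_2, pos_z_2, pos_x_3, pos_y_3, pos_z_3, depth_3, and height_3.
pos_x_1 = 13
pos_y_1 = 3
pos_z_1 = 7
height_1 = 6
pos_x_2 = 10
pos_y_2 = 3
pos_z_2 = 8
pos_x_3 = 1
pos_y_3 = 9
pos_z_3 = 7
depth_3 = 2
height_3 = 3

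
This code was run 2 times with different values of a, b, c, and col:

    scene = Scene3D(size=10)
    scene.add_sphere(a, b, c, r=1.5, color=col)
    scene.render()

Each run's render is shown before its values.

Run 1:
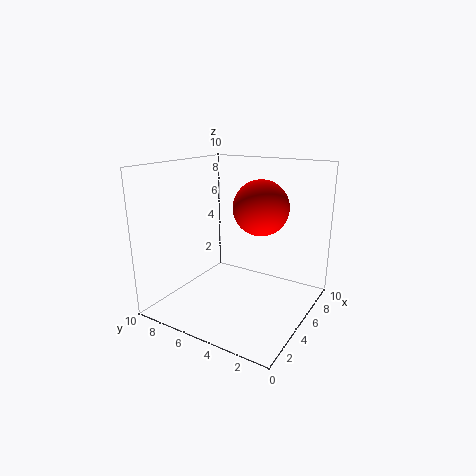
a = 2; b = 1.75; c = 8.25; col = 'red'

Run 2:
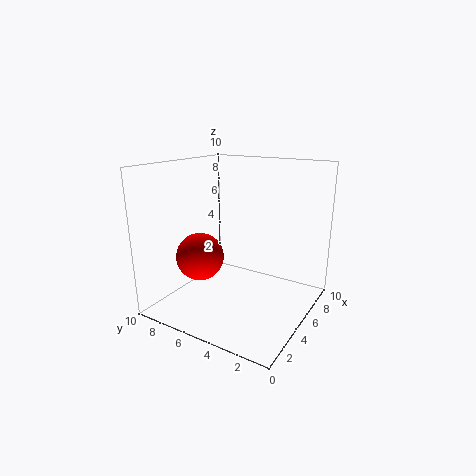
a = 2; b = 6; c = 4.5; col = 'red'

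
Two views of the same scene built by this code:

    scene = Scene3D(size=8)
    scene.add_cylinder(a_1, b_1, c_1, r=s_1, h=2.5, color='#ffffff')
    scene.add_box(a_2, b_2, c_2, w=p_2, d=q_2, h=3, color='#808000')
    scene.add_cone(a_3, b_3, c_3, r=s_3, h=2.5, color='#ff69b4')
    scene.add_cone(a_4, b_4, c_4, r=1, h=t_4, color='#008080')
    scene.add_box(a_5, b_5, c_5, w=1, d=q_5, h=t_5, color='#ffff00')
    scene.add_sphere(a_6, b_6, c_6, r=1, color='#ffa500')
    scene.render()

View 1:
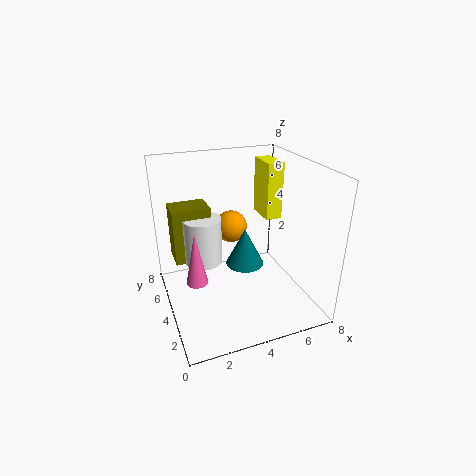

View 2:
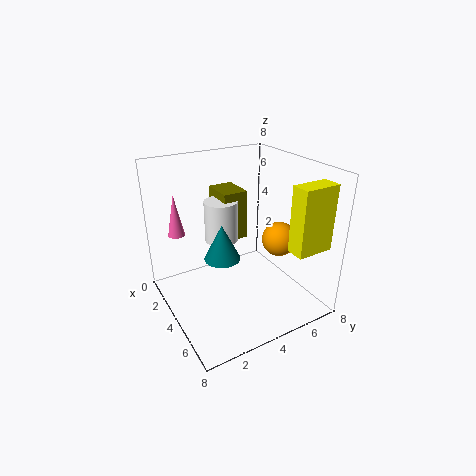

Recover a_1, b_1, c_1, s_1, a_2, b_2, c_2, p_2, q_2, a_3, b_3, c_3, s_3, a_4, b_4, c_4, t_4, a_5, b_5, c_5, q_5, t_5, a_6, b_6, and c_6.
a_1 = 2; b_1 = 4; c_1 = 3; s_1 = 1; a_2 = 0.5; b_2 = 4; c_2 = 3; p_2 = 2; q_2 = 1.5; a_3 = 1; b_3 = 1.5; c_3 = 3.5; s_3 = 0.5; a_4 = 4; b_4 = 3; c_4 = 3; t_4 = 2; a_5 = 6.5; b_5 = 5.5; c_5 = 4; q_5 = 2; t_5 = 3.5; a_6 = 4.5; b_6 = 6.5; c_6 = 3.5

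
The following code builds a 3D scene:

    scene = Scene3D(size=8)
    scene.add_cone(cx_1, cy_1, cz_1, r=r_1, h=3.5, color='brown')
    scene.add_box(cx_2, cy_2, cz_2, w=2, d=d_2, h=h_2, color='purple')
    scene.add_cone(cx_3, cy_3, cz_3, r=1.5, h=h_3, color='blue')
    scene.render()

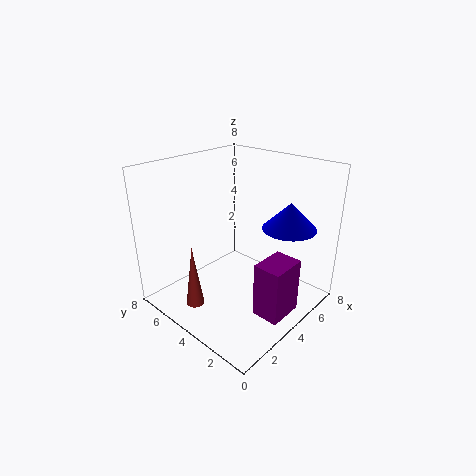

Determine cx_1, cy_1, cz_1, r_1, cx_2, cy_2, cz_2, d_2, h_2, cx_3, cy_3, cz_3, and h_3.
cx_1 = 1.5
cy_1 = 5
cz_1 = 0.5
r_1 = 0.5
cx_2 = 3
cy_2 = 0.5
cz_2 = 0.5
d_2 = 1.5
h_2 = 3
cx_3 = 6
cy_3 = 2
cz_3 = 4.5
h_3 = 1.5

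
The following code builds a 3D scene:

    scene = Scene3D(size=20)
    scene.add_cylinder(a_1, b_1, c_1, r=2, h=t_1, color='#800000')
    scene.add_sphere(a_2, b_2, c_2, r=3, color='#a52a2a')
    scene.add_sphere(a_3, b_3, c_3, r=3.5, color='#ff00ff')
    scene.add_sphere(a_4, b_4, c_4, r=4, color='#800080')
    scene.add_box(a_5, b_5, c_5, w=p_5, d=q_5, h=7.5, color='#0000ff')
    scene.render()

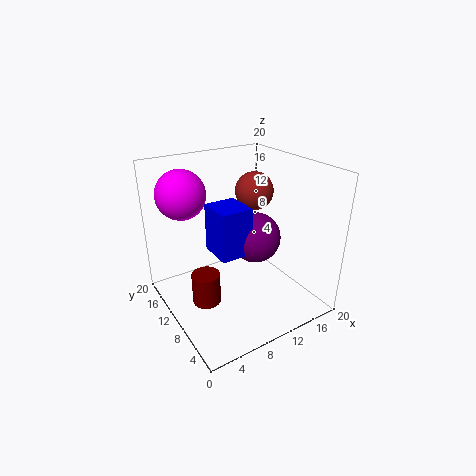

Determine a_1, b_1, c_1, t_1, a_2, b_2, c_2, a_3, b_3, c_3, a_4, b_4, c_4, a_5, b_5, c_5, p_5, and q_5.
a_1 = 5
b_1 = 10.5
c_1 = 1
t_1 = 4.5
a_2 = 16.5
b_2 = 15.5
c_2 = 14
a_3 = 4.5
b_3 = 16
c_3 = 15.5
a_4 = 15.5
b_4 = 13.5
c_4 = 7
a_5 = 8.5
b_5 = 11.5
c_5 = 5.5
p_5 = 5
q_5 = 5.5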